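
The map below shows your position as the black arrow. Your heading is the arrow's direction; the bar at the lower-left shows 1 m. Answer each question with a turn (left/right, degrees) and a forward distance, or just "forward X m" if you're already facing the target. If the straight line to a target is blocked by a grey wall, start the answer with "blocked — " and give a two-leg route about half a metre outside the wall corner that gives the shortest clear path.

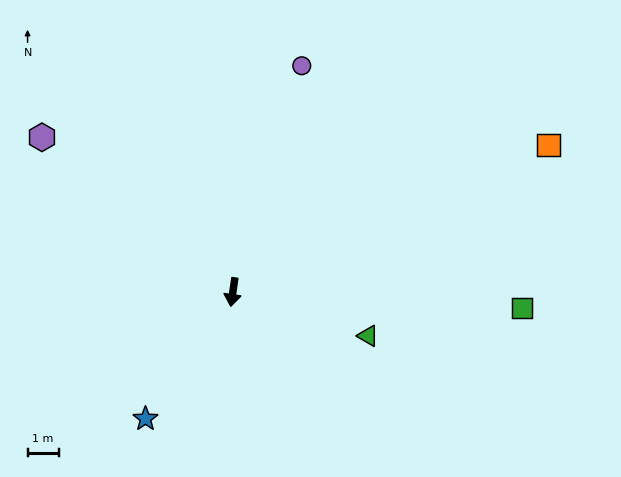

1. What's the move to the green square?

turn left 95°, forward 9.3 m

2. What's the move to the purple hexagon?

turn right 121°, forward 7.9 m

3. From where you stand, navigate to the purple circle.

turn left 171°, forward 7.6 m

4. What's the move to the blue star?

turn right 26°, forward 4.9 m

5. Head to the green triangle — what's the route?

turn left 80°, forward 4.6 m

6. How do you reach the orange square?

turn left 123°, forward 11.2 m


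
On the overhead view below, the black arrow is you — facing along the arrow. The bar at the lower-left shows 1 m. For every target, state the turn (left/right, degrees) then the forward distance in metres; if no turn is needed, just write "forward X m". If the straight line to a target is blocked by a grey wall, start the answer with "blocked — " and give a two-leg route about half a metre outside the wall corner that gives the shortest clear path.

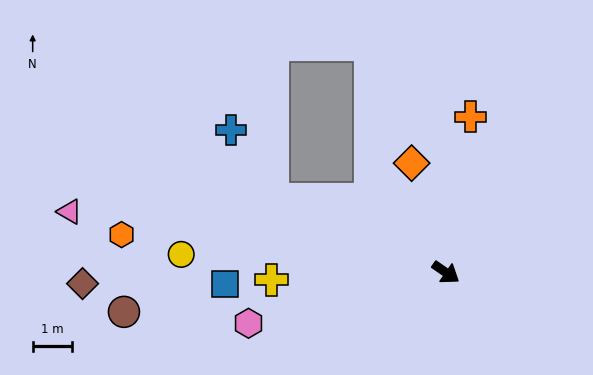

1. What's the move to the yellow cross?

turn right 143°, forward 4.5 m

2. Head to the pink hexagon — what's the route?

turn right 131°, forward 5.2 m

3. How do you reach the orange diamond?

turn left 142°, forward 2.9 m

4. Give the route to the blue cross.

blocked — turn right 168°, forward 4.8 m, then turn right 36°, forward 2.1 m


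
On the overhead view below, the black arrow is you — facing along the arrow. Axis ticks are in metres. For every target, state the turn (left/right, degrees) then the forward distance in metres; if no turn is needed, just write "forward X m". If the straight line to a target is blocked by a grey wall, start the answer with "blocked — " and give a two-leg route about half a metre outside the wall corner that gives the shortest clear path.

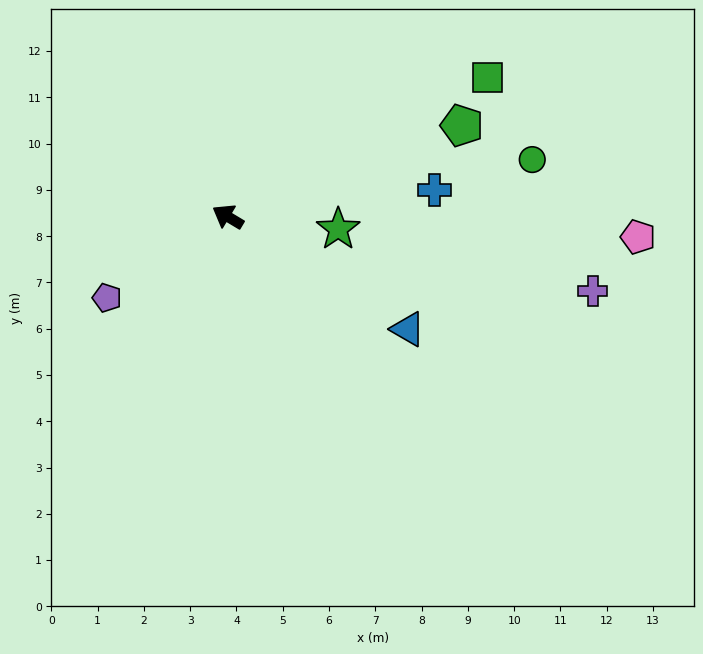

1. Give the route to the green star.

turn right 155°, forward 2.4 m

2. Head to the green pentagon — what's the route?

turn right 128°, forward 5.4 m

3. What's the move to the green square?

turn right 121°, forward 6.4 m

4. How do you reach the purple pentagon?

turn left 65°, forward 3.1 m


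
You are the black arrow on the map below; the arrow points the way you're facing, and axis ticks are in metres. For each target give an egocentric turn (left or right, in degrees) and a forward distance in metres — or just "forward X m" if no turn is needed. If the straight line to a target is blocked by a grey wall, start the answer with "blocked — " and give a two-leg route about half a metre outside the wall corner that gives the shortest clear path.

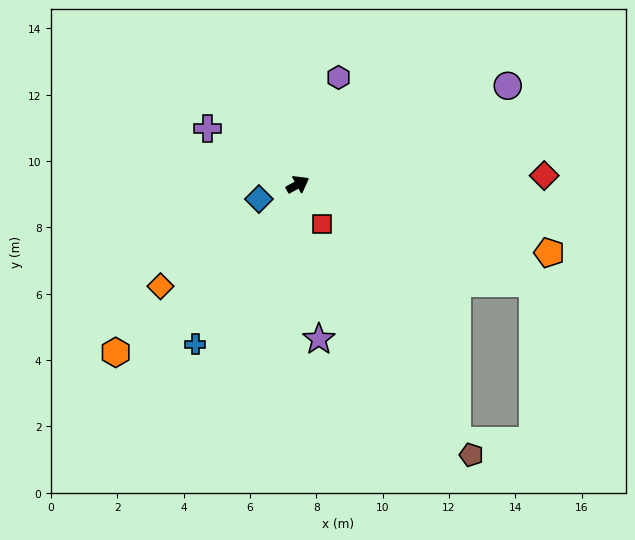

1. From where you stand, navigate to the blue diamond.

turn left 172°, forward 1.3 m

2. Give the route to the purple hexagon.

turn left 40°, forward 3.5 m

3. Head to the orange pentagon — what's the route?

turn right 44°, forward 7.9 m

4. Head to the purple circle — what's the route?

turn right 4°, forward 7.0 m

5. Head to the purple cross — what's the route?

turn left 119°, forward 3.2 m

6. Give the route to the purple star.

turn right 111°, forward 4.7 m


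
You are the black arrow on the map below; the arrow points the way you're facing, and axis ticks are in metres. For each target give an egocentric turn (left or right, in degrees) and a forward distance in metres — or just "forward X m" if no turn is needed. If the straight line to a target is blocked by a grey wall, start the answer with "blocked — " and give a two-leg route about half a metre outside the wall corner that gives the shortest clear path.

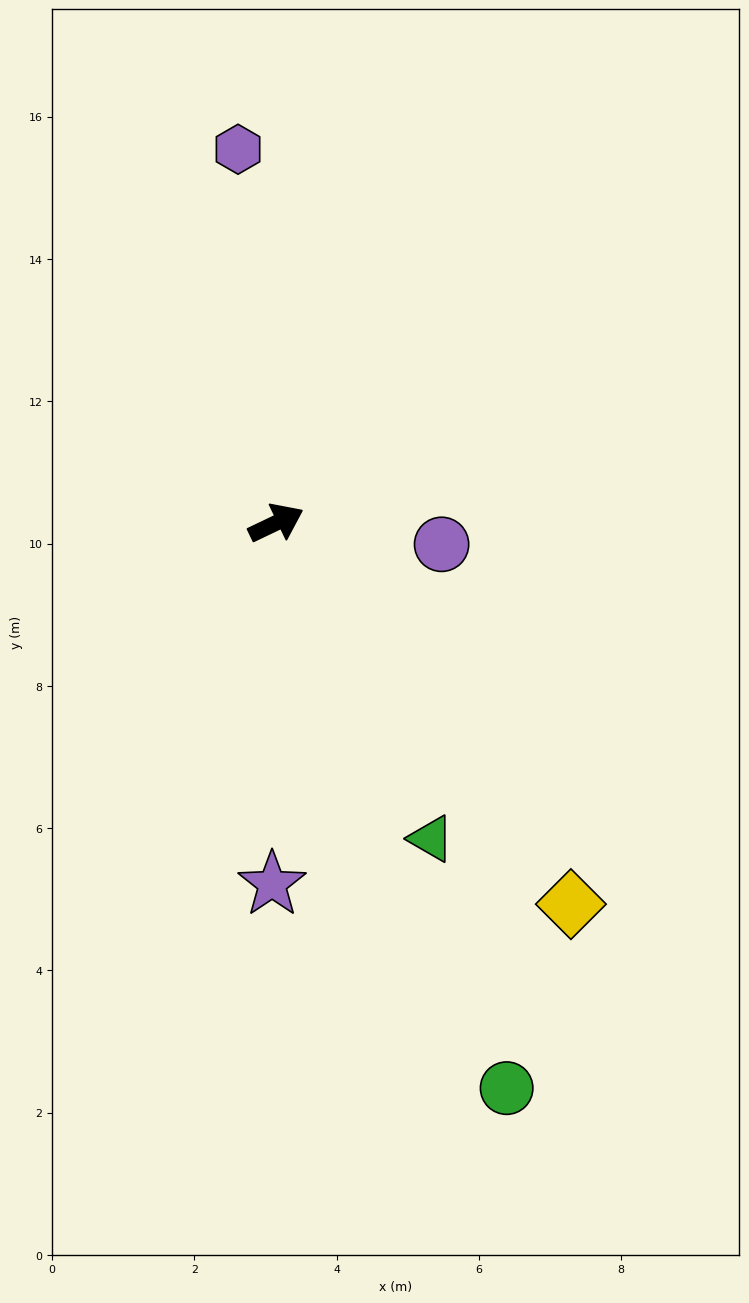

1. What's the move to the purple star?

turn right 116°, forward 5.1 m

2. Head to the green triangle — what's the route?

turn right 89°, forward 4.9 m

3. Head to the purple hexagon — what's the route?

turn left 70°, forward 5.3 m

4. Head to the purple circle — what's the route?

turn right 33°, forward 2.3 m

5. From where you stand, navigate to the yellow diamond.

turn right 78°, forward 6.8 m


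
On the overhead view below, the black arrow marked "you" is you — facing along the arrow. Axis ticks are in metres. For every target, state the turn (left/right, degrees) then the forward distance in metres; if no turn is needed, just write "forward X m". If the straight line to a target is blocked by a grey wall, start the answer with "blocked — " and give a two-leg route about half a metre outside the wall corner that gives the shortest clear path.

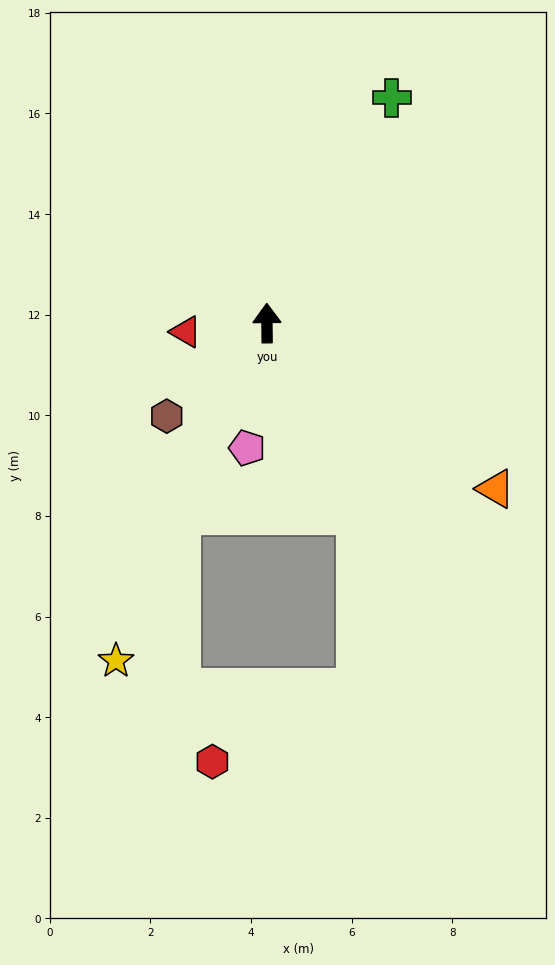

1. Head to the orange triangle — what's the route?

turn right 126°, forward 5.6 m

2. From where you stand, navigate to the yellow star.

turn left 155°, forward 7.4 m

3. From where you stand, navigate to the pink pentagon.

turn left 170°, forward 2.5 m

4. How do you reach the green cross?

turn right 29°, forward 5.1 m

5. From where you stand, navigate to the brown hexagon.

turn left 132°, forward 2.7 m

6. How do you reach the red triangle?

turn left 96°, forward 1.6 m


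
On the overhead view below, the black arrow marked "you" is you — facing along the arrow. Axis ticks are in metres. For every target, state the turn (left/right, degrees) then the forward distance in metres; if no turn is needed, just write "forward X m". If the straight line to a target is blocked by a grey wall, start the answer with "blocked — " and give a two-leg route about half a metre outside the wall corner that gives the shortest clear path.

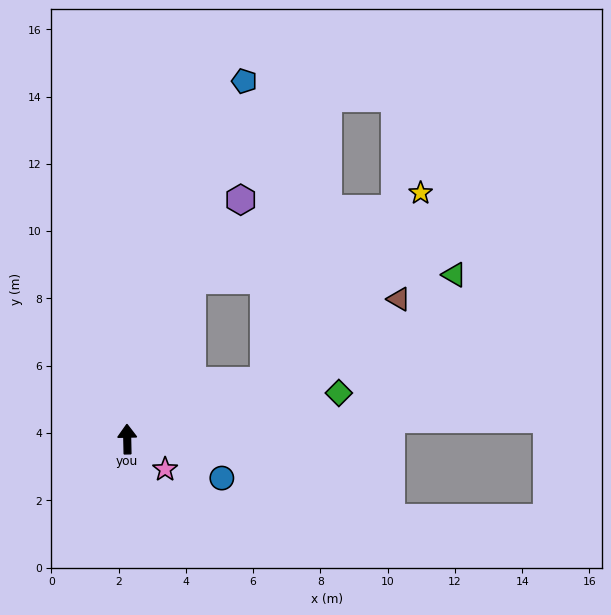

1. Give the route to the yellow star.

blocked — turn right 68°, forward 4.4 m, then turn left 27°, forward 7.3 m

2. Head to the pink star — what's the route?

turn right 130°, forward 1.4 m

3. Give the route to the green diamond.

turn right 79°, forward 6.4 m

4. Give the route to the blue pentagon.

turn right 19°, forward 11.2 m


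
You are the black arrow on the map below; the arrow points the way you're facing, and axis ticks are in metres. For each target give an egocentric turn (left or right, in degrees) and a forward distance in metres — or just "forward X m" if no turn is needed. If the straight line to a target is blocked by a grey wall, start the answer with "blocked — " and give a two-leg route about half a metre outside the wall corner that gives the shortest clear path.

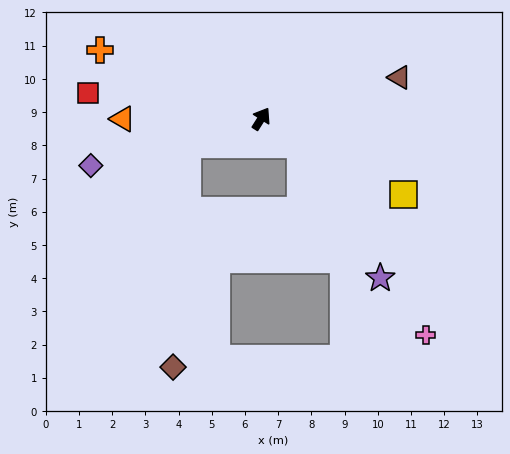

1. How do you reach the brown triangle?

turn right 41°, forward 4.3 m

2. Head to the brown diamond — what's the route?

blocked — turn left 141°, forward 2.4 m, then turn left 68°, forward 6.7 m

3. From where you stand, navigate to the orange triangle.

turn left 122°, forward 4.2 m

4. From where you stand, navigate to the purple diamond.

turn left 138°, forward 5.3 m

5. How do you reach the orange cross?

turn left 99°, forward 5.3 m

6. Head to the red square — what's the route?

turn left 114°, forward 5.3 m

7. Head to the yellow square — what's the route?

turn right 86°, forward 4.9 m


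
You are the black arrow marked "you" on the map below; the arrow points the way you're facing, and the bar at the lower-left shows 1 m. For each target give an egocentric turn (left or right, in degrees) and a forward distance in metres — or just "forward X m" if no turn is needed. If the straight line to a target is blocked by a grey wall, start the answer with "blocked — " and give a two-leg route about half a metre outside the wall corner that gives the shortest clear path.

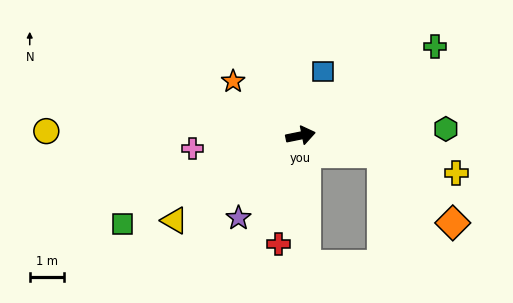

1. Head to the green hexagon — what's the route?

turn right 9°, forward 4.3 m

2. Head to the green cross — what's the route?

turn left 22°, forward 4.7 m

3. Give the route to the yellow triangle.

turn right 158°, forward 4.4 m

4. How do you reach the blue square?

turn left 59°, forward 2.0 m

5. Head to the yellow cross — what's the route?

turn right 25°, forward 4.7 m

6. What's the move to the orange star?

turn left 130°, forward 2.5 m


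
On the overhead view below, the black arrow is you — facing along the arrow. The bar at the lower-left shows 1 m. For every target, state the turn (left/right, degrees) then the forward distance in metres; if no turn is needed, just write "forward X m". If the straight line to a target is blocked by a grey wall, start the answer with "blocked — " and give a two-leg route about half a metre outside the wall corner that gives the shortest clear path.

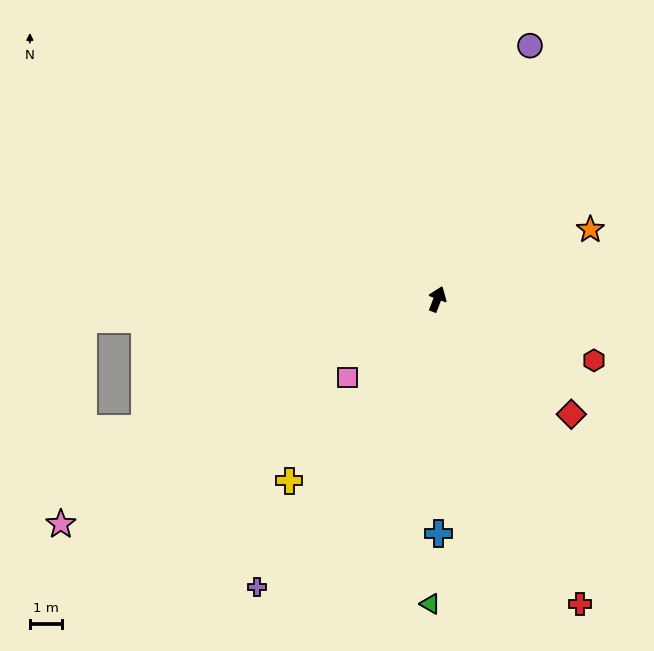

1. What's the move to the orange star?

turn right 45°, forward 5.3 m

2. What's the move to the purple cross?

turn left 169°, forward 10.6 m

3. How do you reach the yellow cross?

turn left 162°, forward 7.4 m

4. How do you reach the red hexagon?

turn right 90°, forward 5.3 m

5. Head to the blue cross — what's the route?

turn right 159°, forward 7.3 m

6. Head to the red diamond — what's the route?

turn right 110°, forward 5.5 m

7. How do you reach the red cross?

turn right 134°, forward 10.5 m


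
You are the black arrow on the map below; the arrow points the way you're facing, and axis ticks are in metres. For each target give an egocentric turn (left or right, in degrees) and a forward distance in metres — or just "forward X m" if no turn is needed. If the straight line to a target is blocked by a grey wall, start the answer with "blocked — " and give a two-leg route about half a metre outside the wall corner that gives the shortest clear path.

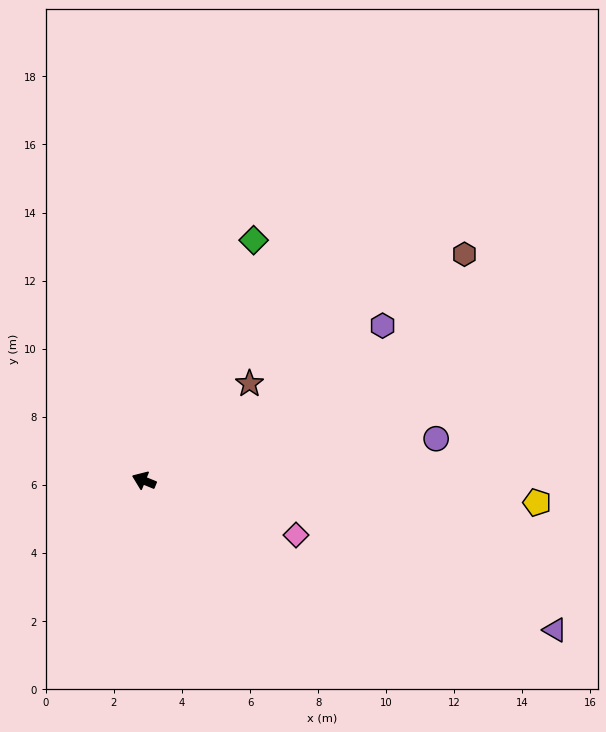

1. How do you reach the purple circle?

turn right 150°, forward 8.7 m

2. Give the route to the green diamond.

turn right 92°, forward 7.8 m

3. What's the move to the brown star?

turn right 115°, forward 4.2 m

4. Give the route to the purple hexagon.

turn right 125°, forward 8.4 m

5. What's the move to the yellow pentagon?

turn right 161°, forward 11.6 m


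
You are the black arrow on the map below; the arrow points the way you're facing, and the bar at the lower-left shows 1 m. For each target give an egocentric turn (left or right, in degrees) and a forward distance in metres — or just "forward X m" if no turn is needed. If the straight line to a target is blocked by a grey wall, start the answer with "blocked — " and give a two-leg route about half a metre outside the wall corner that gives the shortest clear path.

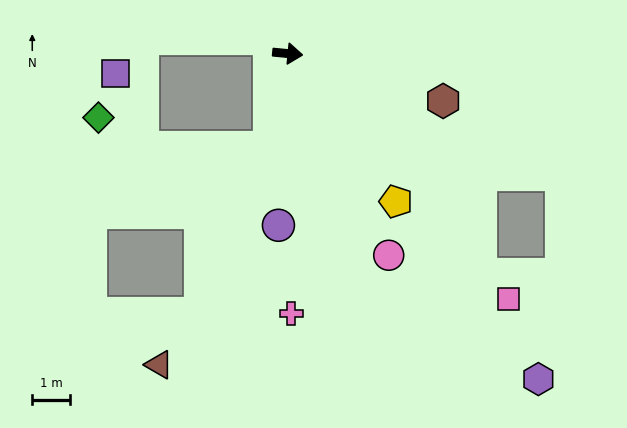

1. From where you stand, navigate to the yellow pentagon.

turn right 48°, forward 4.8 m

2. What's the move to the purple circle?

turn right 88°, forward 4.5 m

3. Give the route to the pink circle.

turn right 58°, forward 5.9 m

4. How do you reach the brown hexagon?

turn right 11°, forward 4.3 m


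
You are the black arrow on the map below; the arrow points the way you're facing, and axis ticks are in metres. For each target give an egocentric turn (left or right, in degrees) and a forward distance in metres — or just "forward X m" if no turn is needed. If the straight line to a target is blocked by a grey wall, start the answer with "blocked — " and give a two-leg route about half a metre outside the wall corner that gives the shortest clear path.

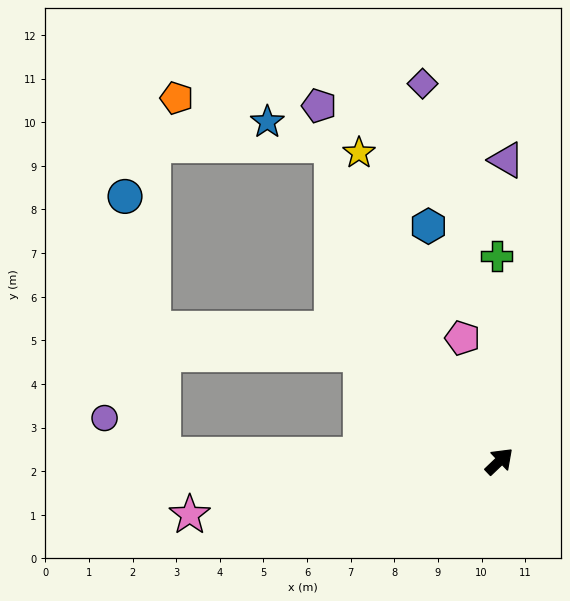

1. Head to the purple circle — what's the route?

blocked — turn left 135°, forward 7.7 m, then turn right 32°, forward 1.6 m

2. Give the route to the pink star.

turn left 146°, forward 7.2 m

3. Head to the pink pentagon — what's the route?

turn left 63°, forward 2.9 m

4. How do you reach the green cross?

turn left 47°, forward 4.7 m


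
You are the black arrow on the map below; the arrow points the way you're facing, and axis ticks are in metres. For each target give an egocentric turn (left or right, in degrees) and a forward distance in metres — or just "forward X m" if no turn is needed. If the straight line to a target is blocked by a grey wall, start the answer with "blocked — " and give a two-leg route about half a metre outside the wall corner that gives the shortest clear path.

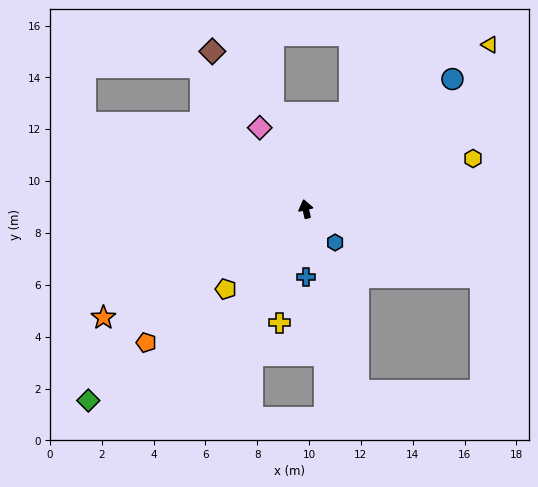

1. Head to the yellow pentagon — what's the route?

turn left 122°, forward 4.4 m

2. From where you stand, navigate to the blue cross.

turn left 167°, forward 2.6 m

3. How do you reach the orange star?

turn left 105°, forward 8.9 m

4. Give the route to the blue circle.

turn right 61°, forward 7.6 m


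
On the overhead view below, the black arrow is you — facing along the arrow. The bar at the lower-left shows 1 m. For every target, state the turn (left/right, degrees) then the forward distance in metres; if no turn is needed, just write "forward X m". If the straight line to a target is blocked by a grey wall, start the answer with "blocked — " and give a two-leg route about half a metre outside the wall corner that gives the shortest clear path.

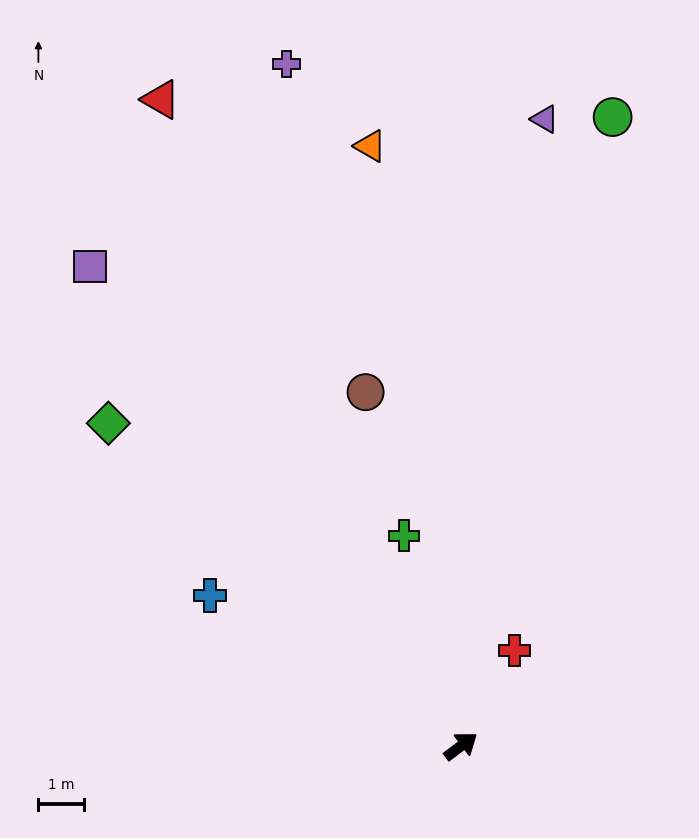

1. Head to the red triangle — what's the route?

turn left 78°, forward 15.6 m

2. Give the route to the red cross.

turn left 24°, forward 2.4 m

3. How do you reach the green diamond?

turn left 101°, forward 10.5 m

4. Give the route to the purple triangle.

turn left 46°, forward 13.8 m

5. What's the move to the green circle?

turn left 40°, forward 14.1 m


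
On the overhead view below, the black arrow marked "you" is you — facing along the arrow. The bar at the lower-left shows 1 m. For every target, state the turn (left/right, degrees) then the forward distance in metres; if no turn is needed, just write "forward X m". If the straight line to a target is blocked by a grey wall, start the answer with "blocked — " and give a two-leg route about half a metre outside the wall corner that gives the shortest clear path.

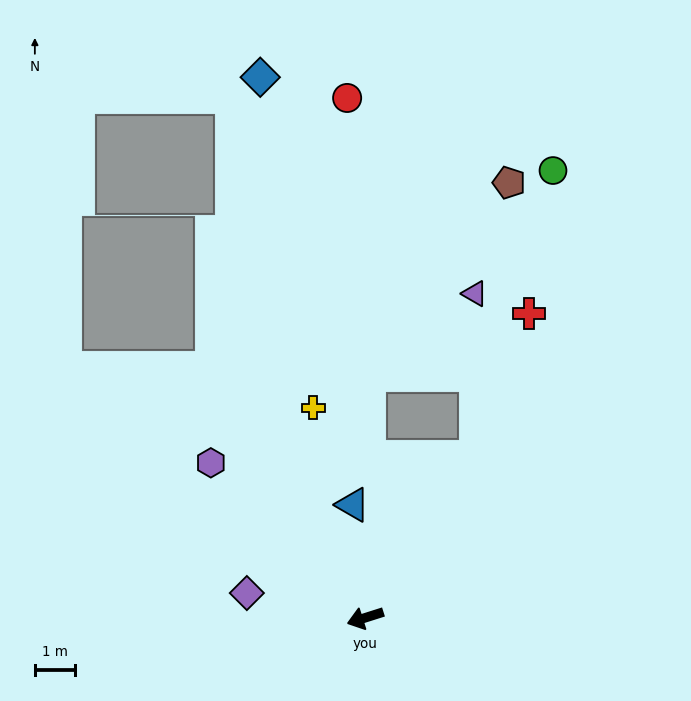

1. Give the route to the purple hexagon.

turn right 63°, forward 5.5 m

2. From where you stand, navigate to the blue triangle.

turn right 101°, forward 2.8 m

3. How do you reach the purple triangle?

blocked — turn right 142°, forward 4.9 m, then turn left 35°, forward 4.1 m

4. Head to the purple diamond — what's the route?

turn right 29°, forward 3.0 m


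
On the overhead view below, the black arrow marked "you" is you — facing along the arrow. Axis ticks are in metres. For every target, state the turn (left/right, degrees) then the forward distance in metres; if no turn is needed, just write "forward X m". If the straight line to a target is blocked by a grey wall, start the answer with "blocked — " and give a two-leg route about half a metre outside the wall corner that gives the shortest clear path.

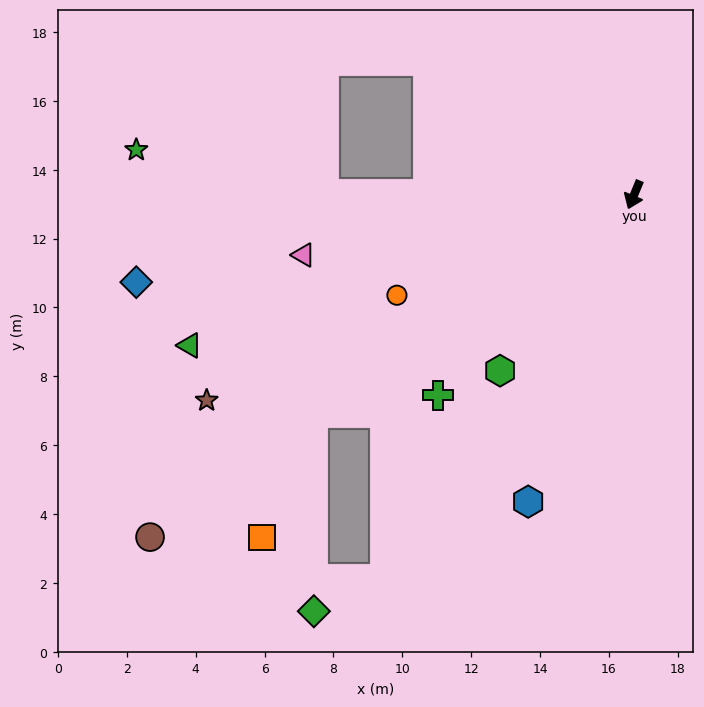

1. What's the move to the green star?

blocked — turn right 68°, forward 9.0 m, then turn right 13°, forward 5.6 m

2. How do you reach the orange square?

blocked — turn right 33°, forward 11.3 m, then turn left 33°, forward 3.9 m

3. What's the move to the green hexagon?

turn right 15°, forward 6.4 m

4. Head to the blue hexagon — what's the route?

turn left 3°, forward 9.4 m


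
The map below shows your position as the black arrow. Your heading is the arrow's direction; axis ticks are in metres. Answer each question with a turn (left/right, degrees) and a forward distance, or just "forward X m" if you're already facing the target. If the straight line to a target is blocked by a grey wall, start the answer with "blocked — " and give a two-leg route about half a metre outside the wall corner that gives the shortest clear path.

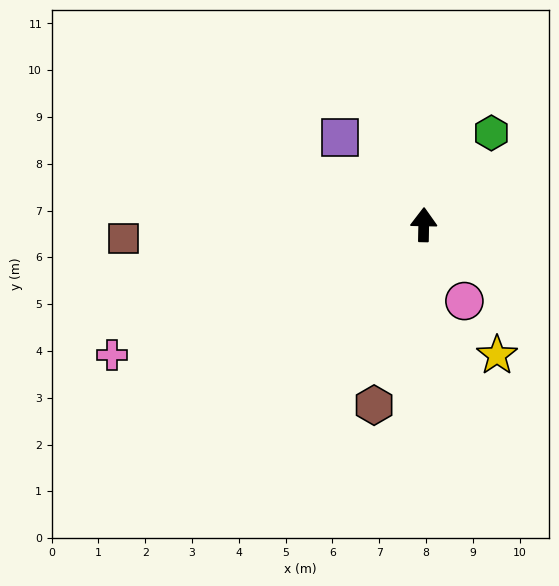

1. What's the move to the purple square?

turn left 45°, forward 2.6 m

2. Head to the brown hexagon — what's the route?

turn left 166°, forward 4.0 m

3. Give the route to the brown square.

turn left 94°, forward 6.4 m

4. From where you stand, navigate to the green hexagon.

turn right 35°, forward 2.4 m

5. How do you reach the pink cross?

turn left 114°, forward 7.2 m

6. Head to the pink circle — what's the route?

turn right 151°, forward 1.8 m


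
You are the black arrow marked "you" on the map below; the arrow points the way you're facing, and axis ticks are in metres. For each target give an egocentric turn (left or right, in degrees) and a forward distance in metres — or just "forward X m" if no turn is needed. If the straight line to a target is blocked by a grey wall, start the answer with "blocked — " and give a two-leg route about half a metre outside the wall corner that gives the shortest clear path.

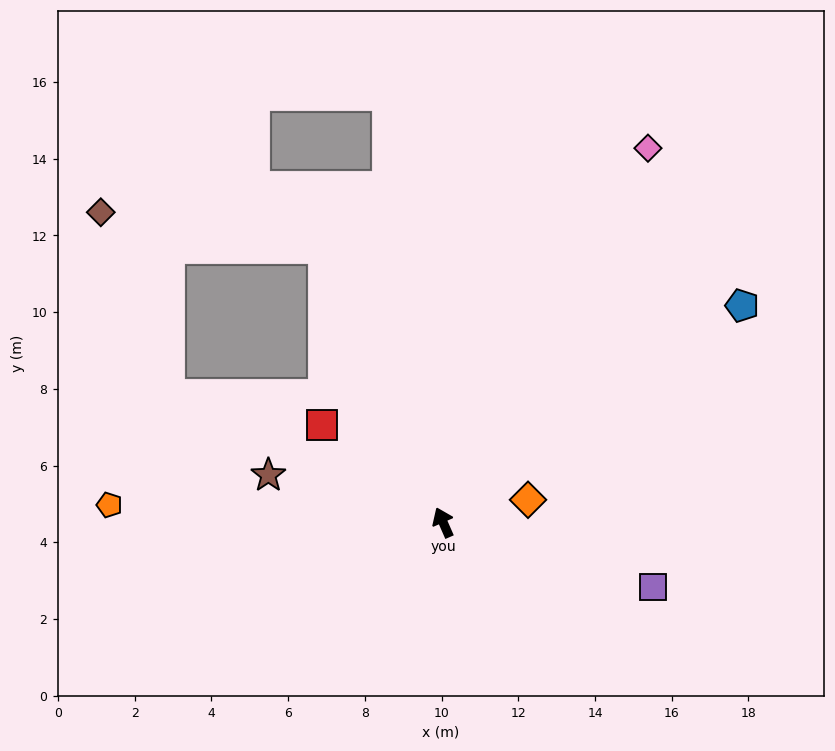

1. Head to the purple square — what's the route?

turn right 131°, forward 5.7 m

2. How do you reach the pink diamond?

turn right 52°, forward 11.1 m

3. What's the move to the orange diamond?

turn right 99°, forward 2.3 m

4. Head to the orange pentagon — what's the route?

turn left 63°, forward 8.7 m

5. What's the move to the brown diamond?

blocked — turn left 42°, forward 7.9 m, then turn right 45°, forward 5.1 m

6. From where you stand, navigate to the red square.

turn left 28°, forward 4.0 m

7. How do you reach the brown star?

turn left 51°, forward 4.7 m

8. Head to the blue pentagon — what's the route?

turn right 78°, forward 9.6 m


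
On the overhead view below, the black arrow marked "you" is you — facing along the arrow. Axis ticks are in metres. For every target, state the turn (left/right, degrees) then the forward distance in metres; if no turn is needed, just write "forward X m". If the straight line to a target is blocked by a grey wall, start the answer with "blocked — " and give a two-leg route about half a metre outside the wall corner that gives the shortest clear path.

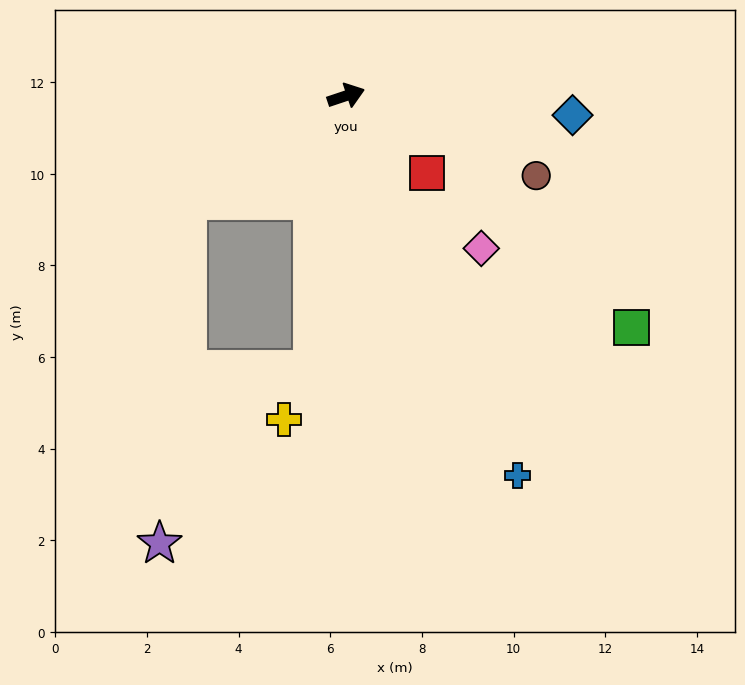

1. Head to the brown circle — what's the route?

turn right 41°, forward 4.5 m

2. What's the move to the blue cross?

turn right 84°, forward 9.1 m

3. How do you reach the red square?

turn right 62°, forward 2.4 m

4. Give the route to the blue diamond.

turn right 23°, forward 5.0 m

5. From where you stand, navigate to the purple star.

blocked — turn right 165°, forward 4.1 m, then turn left 52°, forward 7.5 m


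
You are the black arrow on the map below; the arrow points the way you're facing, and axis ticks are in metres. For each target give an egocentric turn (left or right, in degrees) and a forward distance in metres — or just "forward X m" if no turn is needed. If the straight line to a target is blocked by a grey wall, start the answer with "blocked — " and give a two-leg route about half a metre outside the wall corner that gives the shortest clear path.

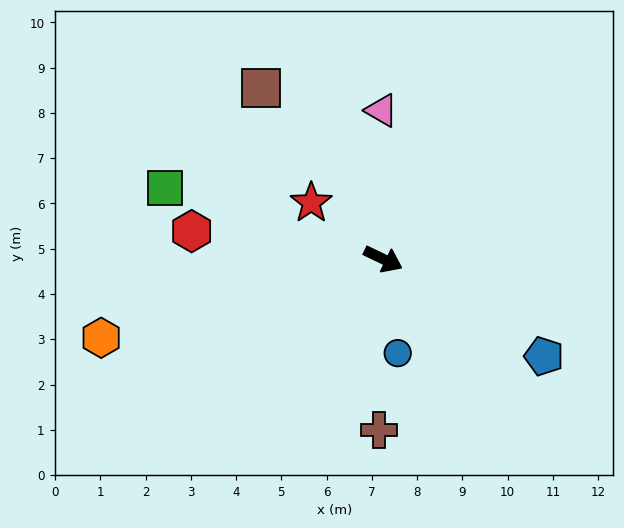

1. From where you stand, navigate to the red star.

turn left 168°, forward 2.0 m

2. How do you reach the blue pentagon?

turn right 6°, forward 4.1 m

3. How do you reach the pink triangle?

turn left 116°, forward 3.3 m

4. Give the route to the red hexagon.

turn right 163°, forward 4.3 m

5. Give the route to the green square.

turn right 172°, forward 5.1 m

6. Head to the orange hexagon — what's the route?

turn right 139°, forward 6.5 m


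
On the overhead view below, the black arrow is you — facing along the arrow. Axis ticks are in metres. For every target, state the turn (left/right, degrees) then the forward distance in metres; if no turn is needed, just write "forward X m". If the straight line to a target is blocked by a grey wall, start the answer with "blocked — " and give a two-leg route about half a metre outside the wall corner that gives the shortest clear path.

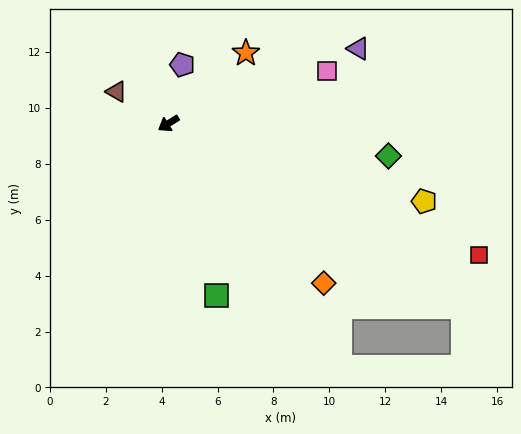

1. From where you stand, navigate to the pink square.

turn left 166°, forward 6.0 m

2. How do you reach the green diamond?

turn left 140°, forward 8.0 m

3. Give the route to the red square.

turn left 125°, forward 12.1 m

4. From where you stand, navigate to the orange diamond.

turn left 102°, forward 8.0 m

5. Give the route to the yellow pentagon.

turn left 131°, forward 9.6 m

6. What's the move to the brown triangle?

turn right 64°, forward 2.2 m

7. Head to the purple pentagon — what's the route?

turn right 135°, forward 2.2 m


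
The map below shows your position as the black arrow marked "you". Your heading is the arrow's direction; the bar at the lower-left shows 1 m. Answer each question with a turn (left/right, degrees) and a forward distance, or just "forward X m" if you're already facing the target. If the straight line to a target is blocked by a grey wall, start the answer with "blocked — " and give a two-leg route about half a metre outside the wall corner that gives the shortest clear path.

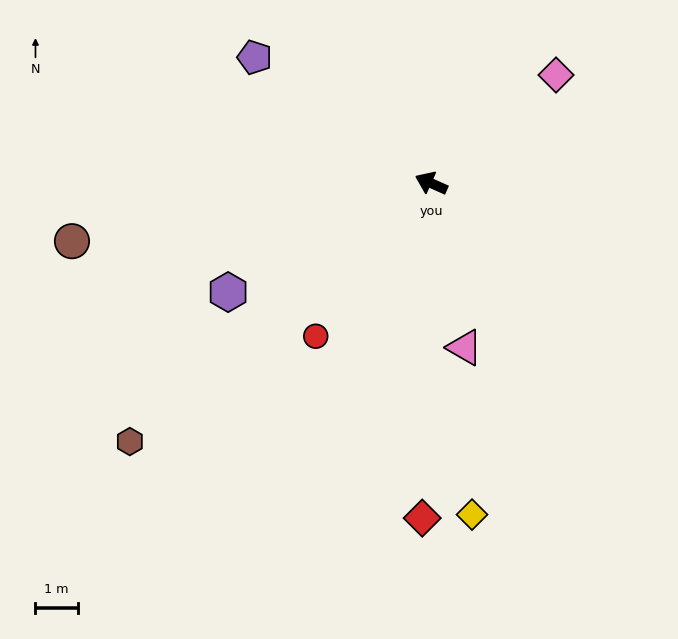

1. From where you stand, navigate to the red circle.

turn left 77°, forward 4.6 m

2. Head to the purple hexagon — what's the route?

turn left 52°, forward 5.5 m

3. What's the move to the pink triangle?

turn left 125°, forward 4.0 m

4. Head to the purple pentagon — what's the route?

turn right 11°, forward 5.1 m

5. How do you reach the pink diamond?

turn right 115°, forward 3.9 m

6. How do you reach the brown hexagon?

turn left 65°, forward 9.4 m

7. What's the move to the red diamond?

turn left 112°, forward 8.0 m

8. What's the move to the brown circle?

turn left 33°, forward 8.6 m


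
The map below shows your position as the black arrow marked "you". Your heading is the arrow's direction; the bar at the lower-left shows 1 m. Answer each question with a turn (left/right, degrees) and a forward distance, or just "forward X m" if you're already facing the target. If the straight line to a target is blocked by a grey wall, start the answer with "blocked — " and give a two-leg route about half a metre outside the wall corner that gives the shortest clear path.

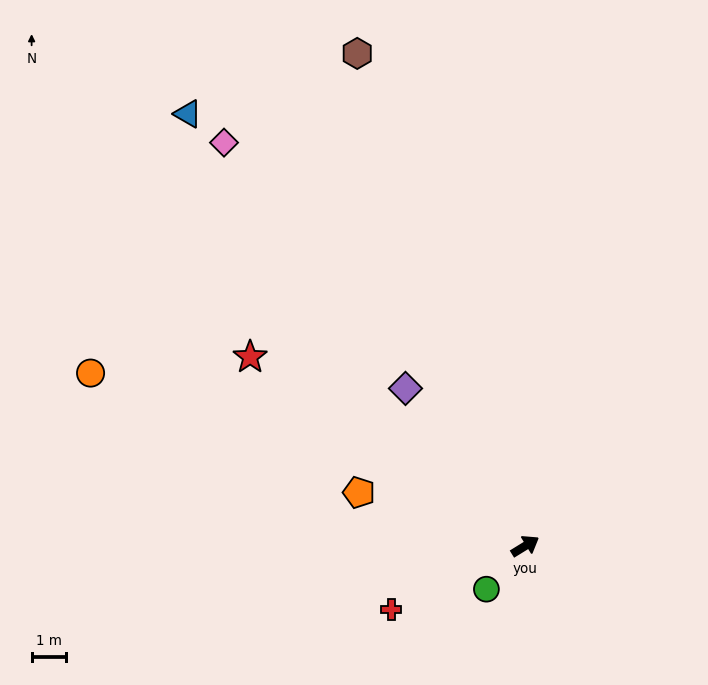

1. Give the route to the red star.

turn left 114°, forward 9.6 m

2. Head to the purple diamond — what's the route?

turn left 96°, forward 5.7 m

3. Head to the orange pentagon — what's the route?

turn left 131°, forward 5.0 m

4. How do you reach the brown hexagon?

turn left 77°, forward 15.0 m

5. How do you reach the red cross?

turn left 174°, forward 4.3 m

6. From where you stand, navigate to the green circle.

turn right 164°, forward 1.7 m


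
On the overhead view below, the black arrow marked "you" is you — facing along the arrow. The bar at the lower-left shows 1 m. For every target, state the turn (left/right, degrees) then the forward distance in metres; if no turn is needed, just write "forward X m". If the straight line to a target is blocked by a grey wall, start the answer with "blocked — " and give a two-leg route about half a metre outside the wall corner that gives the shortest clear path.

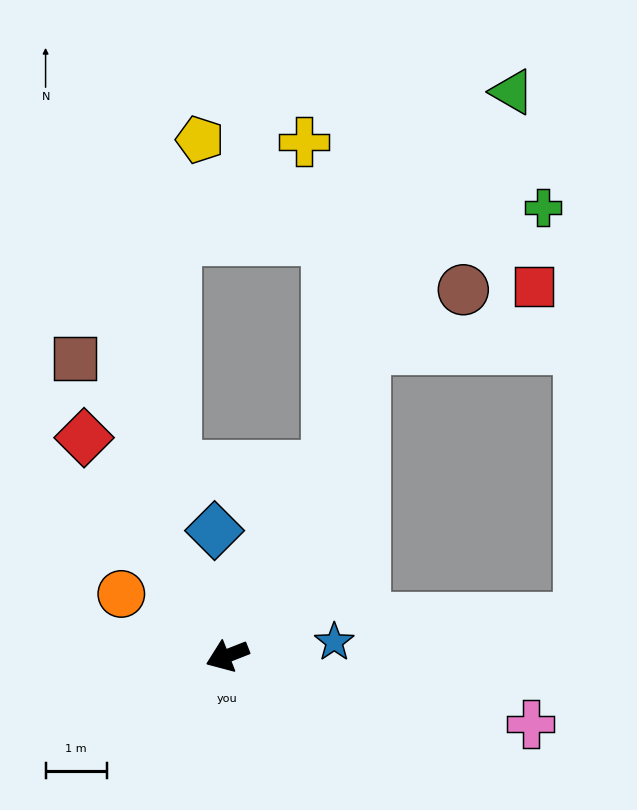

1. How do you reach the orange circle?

turn right 52°, forward 2.0 m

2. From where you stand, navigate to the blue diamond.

turn right 106°, forward 2.1 m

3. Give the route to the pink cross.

turn left 146°, forward 5.1 m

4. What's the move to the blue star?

turn left 166°, forward 1.8 m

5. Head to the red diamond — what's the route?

turn right 78°, forward 4.3 m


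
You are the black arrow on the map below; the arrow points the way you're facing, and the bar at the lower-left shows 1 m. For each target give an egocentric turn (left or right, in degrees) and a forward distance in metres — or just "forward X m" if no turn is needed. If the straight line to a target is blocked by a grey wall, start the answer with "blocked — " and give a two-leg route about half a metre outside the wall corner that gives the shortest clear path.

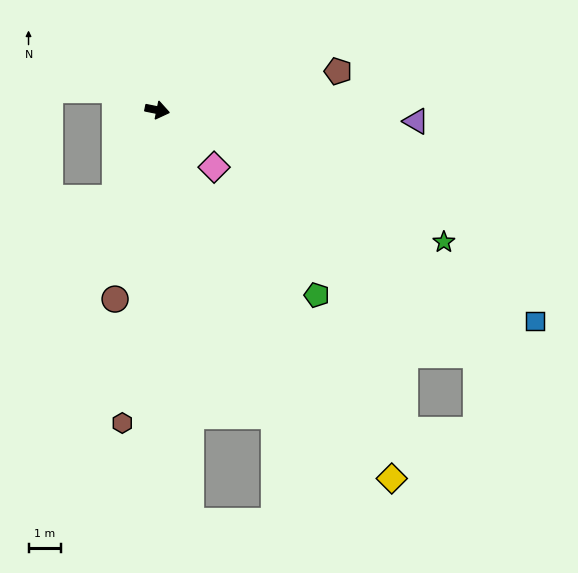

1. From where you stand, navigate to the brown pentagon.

turn left 24°, forward 5.6 m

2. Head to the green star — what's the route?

turn right 13°, forward 9.6 m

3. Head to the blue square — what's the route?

turn right 18°, forward 13.2 m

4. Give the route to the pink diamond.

turn right 34°, forward 2.5 m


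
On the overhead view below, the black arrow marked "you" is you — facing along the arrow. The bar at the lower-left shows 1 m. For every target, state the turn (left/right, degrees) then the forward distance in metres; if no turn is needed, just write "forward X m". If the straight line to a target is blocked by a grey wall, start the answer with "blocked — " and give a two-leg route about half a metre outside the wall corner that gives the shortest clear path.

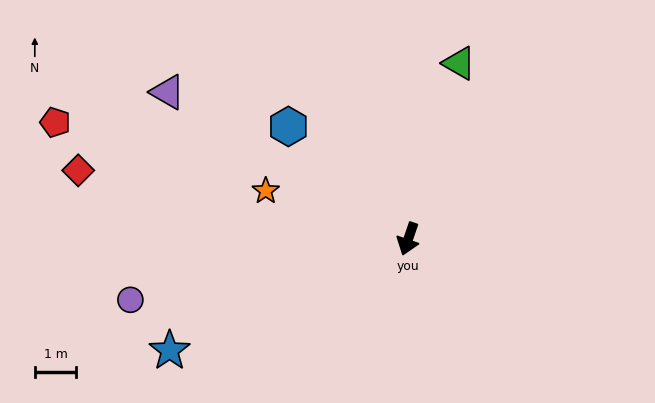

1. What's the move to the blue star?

turn right 46°, forward 6.4 m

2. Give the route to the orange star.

turn right 90°, forward 3.6 m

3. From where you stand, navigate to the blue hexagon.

turn right 114°, forward 4.0 m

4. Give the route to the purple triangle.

turn right 103°, forward 6.8 m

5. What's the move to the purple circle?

turn right 59°, forward 6.9 m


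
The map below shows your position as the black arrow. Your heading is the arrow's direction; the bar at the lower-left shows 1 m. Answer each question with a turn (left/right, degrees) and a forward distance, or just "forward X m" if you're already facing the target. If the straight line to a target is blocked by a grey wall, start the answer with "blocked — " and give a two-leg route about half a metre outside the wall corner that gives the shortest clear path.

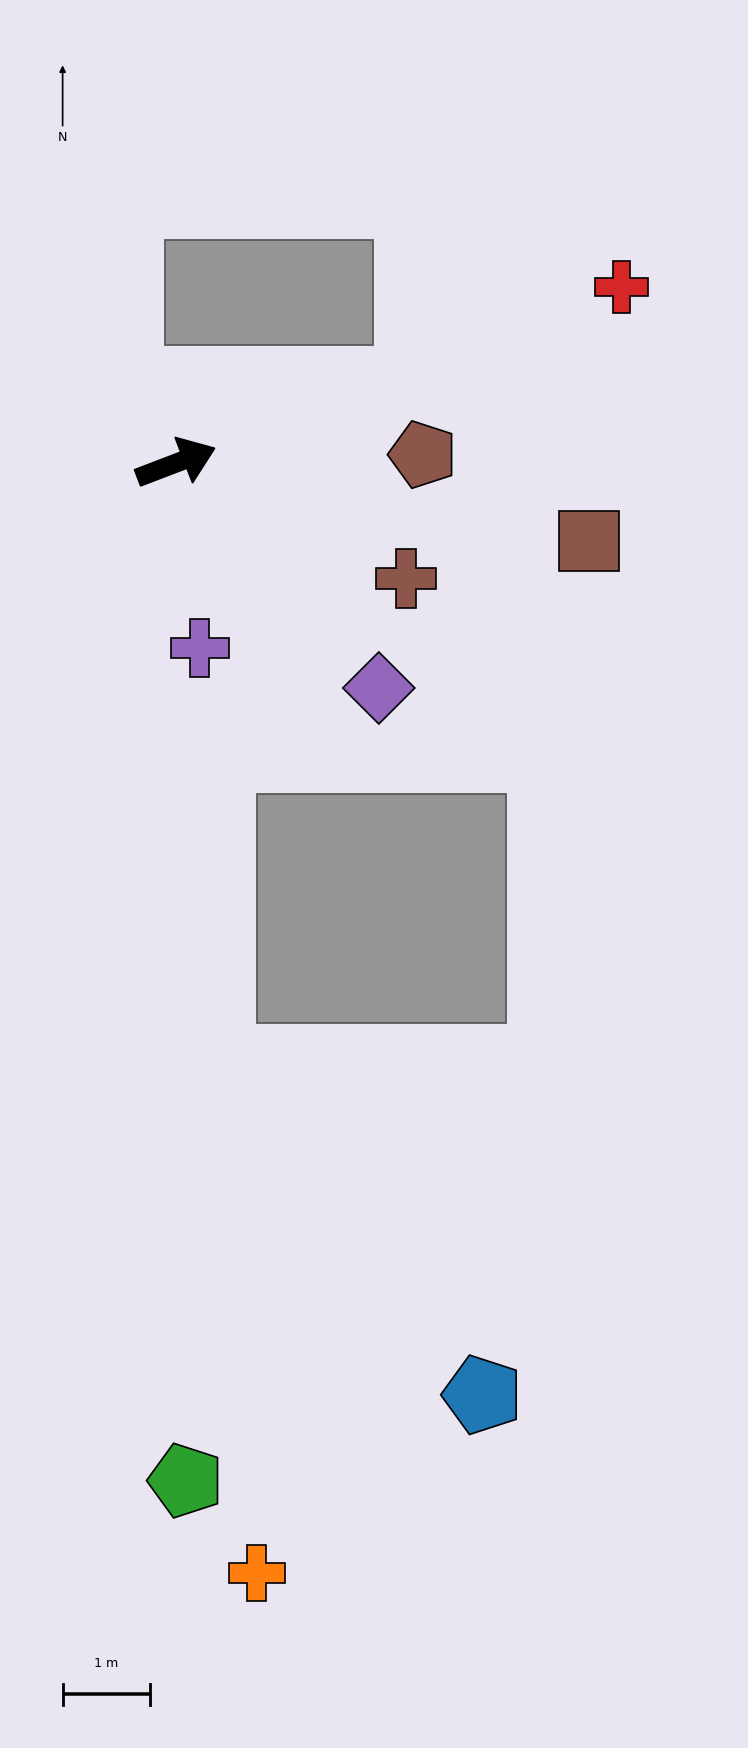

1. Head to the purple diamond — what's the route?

turn right 69°, forward 3.5 m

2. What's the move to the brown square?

turn right 32°, forward 4.8 m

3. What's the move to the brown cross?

turn right 48°, forward 2.9 m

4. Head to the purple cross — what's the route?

turn right 104°, forward 2.1 m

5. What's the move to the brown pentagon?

turn right 19°, forward 2.8 m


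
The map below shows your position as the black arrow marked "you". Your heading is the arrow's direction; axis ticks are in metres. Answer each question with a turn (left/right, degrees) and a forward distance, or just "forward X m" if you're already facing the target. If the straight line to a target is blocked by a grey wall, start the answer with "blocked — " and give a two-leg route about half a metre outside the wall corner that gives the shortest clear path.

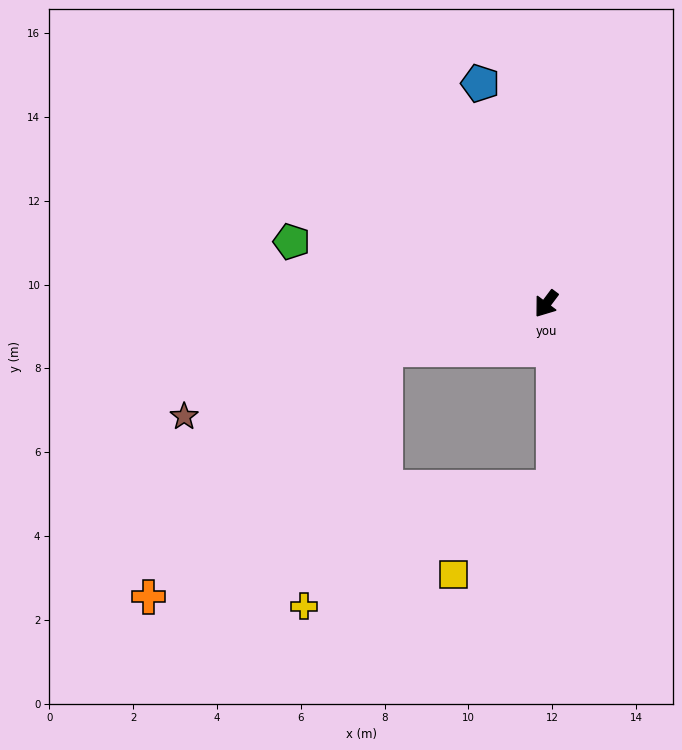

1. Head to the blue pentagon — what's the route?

turn right 126°, forward 5.5 m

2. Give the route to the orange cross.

blocked — turn right 37°, forward 4.0 m, then turn left 30°, forward 8.2 m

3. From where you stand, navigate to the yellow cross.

blocked — turn right 37°, forward 4.0 m, then turn left 56°, forward 6.4 m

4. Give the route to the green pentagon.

turn right 67°, forward 6.3 m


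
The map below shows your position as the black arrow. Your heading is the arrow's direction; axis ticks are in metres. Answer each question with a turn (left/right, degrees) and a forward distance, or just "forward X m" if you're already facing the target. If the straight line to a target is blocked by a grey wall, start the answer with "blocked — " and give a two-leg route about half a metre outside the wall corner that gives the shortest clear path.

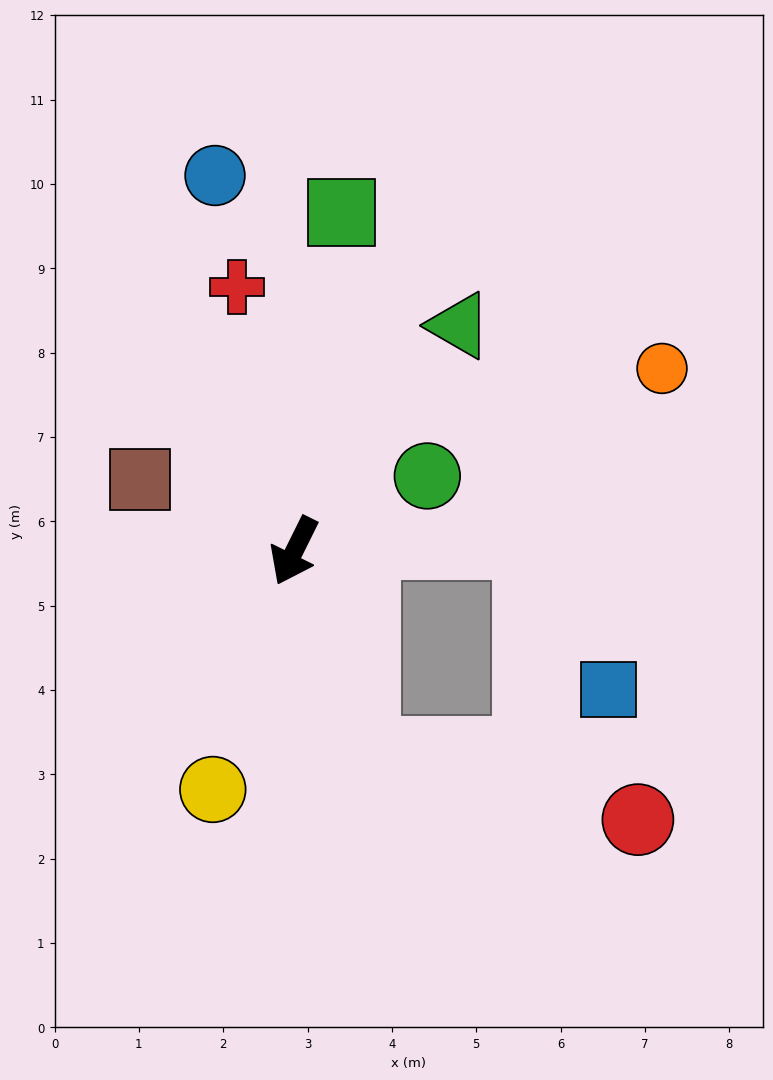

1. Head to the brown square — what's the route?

turn right 88°, forward 2.0 m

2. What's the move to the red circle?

blocked — turn left 45°, forward 2.5 m, then turn left 58°, forward 3.3 m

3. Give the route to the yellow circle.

turn left 7°, forward 3.0 m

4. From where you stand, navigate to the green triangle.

turn left 170°, forward 3.3 m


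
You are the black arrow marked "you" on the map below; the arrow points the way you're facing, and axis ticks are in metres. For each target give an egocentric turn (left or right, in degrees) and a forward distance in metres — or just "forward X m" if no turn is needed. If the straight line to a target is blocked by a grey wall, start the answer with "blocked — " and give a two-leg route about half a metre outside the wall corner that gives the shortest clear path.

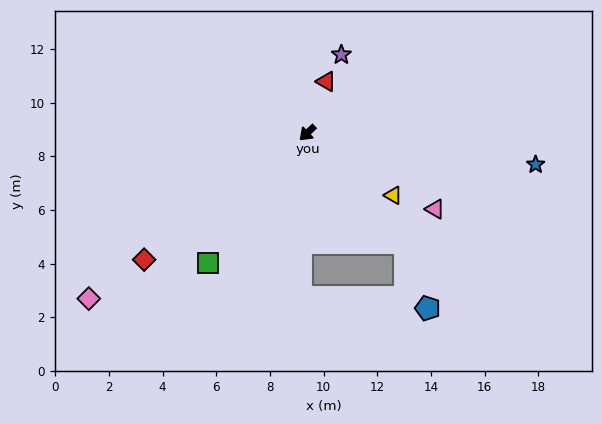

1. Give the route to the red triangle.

turn right 154°, forward 2.0 m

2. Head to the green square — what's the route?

turn left 9°, forward 6.1 m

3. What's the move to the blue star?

turn left 129°, forward 8.6 m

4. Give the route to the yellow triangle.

turn left 100°, forward 4.0 m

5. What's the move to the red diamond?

turn right 6°, forward 7.7 m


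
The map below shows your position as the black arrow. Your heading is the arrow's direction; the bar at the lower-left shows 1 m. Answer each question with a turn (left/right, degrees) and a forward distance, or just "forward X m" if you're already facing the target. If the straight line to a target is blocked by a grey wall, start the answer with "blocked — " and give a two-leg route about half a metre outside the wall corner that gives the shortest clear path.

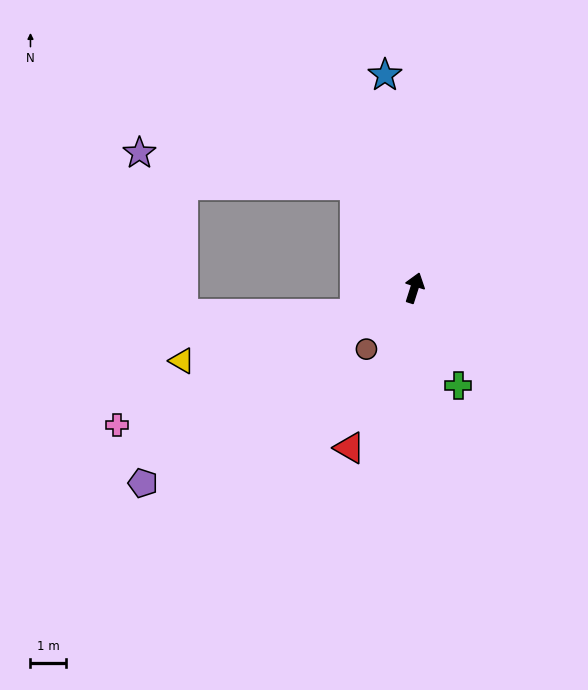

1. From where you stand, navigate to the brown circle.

turn left 160°, forward 2.2 m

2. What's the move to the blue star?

turn left 25°, forward 6.1 m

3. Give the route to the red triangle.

turn left 176°, forward 4.9 m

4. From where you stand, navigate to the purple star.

blocked — turn left 48°, forward 3.4 m, then turn left 51°, forward 6.2 m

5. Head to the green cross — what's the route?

turn right 138°, forward 3.0 m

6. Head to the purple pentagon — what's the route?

turn left 143°, forward 9.5 m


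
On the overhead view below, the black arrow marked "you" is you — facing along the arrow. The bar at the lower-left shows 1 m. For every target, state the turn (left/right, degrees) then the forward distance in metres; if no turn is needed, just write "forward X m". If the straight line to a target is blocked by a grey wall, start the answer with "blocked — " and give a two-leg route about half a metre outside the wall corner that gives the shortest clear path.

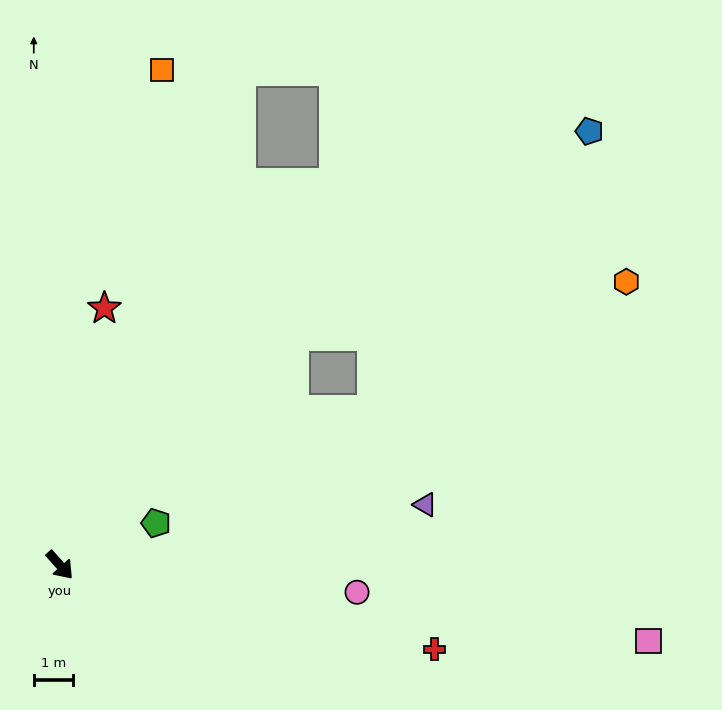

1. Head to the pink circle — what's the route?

turn left 43°, forward 7.7 m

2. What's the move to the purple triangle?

turn left 58°, forward 9.5 m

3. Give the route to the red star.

turn left 128°, forward 6.7 m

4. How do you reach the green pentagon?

turn left 72°, forward 2.7 m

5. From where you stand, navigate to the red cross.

turn left 36°, forward 9.9 m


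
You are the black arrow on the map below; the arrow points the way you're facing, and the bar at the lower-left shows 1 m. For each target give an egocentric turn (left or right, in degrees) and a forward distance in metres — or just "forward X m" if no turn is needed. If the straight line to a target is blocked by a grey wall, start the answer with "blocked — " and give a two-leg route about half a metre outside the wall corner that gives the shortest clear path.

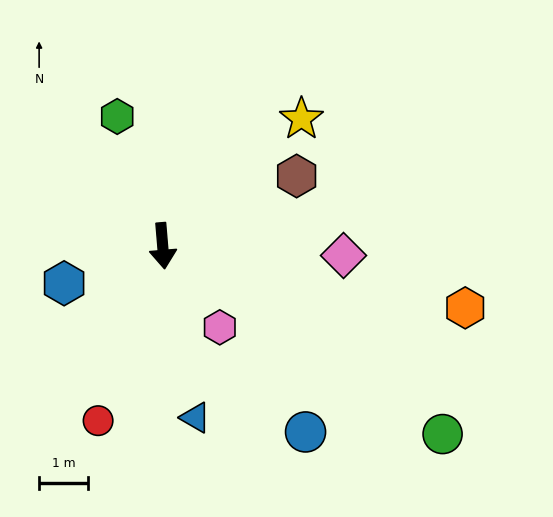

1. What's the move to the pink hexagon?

turn left 30°, forward 2.0 m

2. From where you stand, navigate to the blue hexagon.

turn right 74°, forward 2.2 m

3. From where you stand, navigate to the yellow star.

turn left 128°, forward 3.8 m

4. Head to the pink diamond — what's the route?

turn left 82°, forward 3.7 m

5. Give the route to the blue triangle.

turn left 6°, forward 3.6 m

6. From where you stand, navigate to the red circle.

turn right 25°, forward 3.8 m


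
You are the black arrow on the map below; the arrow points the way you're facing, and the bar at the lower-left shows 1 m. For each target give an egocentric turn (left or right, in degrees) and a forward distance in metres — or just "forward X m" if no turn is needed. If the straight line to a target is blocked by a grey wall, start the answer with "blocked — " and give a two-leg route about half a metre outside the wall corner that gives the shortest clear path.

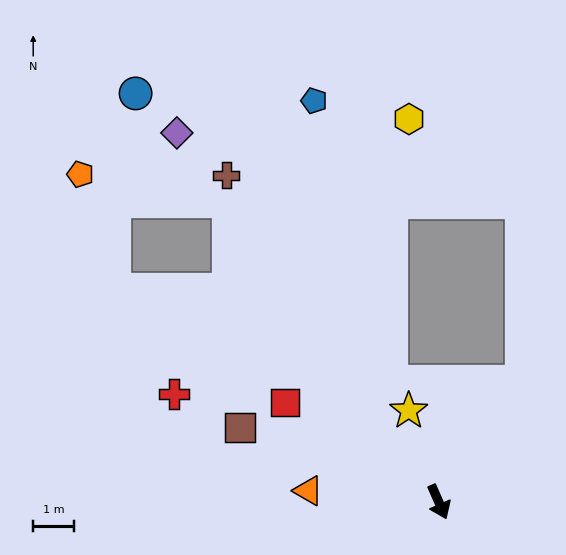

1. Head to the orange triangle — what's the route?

turn right 119°, forward 3.2 m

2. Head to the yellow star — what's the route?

turn left 175°, forward 2.4 m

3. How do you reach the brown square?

turn right 134°, forward 5.3 m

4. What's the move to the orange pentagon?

blocked — turn right 169°, forward 9.1 m, then turn left 45°, forward 3.7 m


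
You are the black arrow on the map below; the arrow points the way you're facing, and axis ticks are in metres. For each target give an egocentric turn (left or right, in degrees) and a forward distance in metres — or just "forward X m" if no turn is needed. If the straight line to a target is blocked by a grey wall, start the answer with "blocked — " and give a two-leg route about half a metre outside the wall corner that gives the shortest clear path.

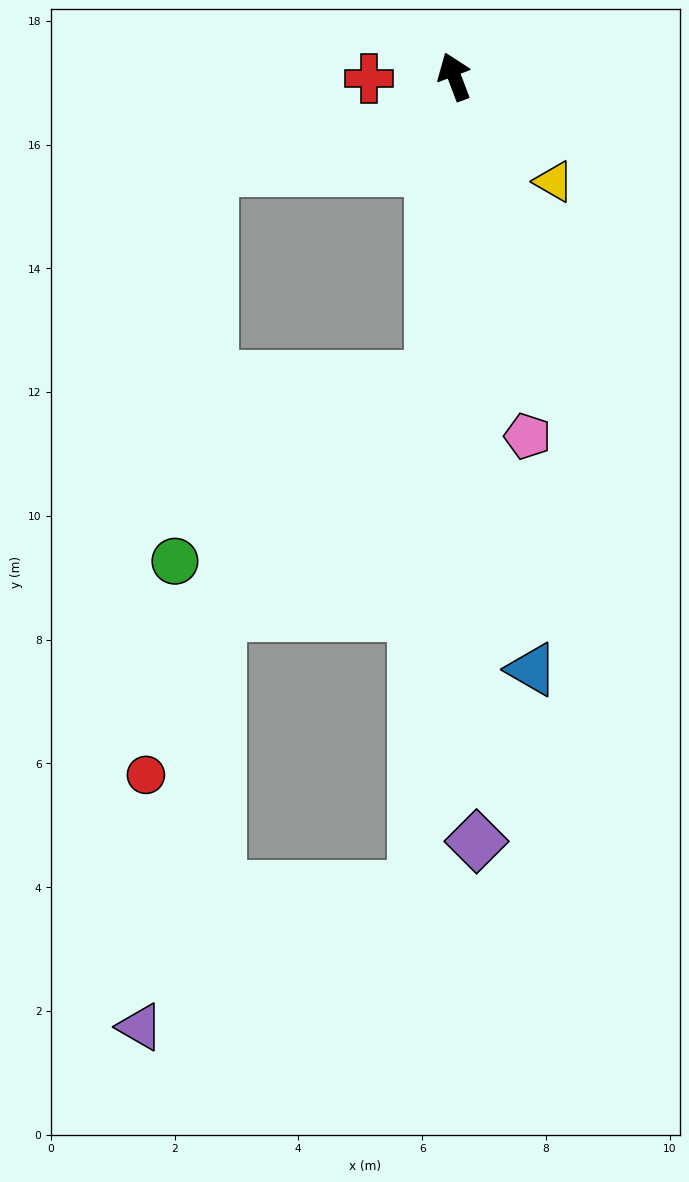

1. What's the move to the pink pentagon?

turn left 171°, forward 5.9 m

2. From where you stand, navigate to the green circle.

blocked — turn left 155°, forward 4.9 m, then turn right 50°, forward 5.1 m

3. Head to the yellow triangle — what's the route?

turn right 157°, forward 2.3 m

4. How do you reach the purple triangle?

blocked — turn left 156°, forward 13.1 m, then turn right 60°, forward 5.0 m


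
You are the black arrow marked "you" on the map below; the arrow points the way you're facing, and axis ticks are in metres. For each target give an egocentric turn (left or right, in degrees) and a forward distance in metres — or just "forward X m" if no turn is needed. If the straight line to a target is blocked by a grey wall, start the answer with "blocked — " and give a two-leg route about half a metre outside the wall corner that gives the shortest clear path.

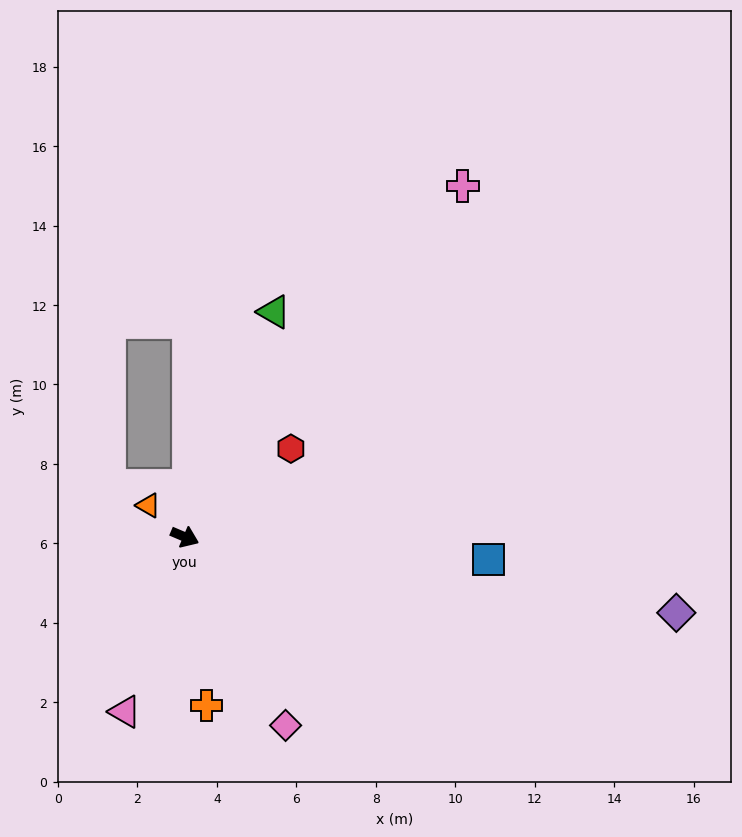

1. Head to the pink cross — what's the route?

turn left 75°, forward 11.3 m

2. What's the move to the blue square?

turn left 19°, forward 7.7 m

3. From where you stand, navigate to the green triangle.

turn left 91°, forward 6.1 m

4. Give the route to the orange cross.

turn right 60°, forward 4.3 m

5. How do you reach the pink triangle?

turn right 86°, forward 4.6 m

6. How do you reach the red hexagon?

turn left 63°, forward 3.5 m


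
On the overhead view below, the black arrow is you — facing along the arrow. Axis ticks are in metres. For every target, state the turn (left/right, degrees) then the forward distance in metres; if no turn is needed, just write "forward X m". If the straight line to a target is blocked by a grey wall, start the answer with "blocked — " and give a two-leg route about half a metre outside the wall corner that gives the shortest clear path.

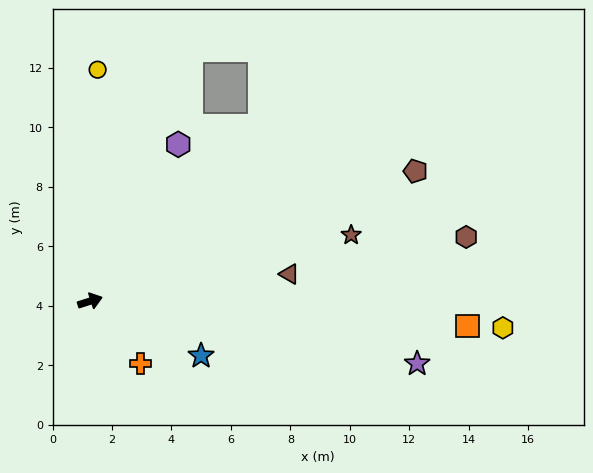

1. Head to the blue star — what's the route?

turn right 44°, forward 4.2 m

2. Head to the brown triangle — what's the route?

turn right 10°, forward 6.8 m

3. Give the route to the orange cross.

turn right 69°, forward 2.7 m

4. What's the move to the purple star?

turn right 29°, forward 11.2 m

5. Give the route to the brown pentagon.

turn left 4°, forward 11.8 m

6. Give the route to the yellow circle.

turn left 70°, forward 7.8 m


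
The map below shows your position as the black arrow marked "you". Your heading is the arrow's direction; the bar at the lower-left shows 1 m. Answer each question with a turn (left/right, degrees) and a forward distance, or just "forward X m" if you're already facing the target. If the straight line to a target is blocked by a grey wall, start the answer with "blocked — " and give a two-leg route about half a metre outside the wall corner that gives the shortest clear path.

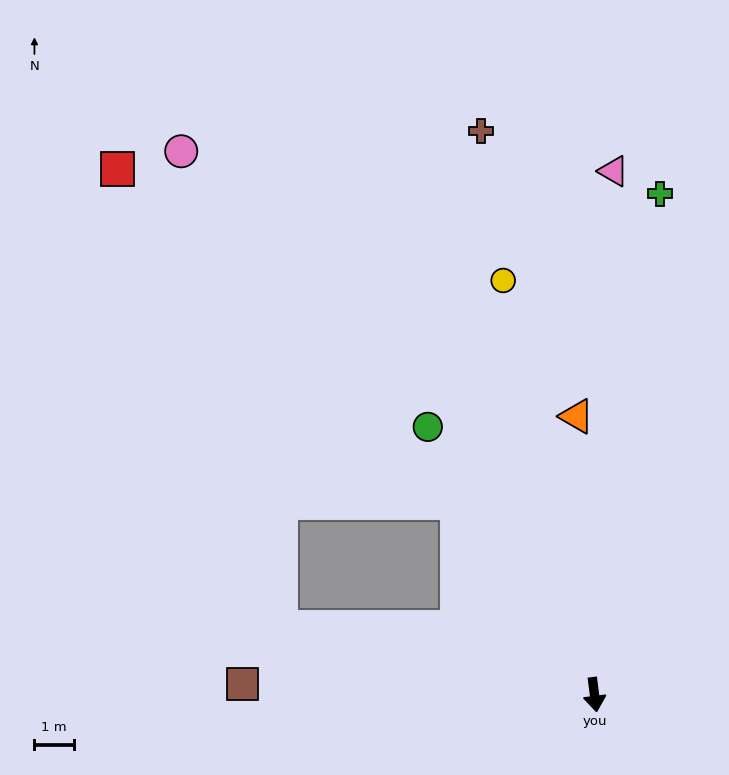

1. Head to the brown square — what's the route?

turn right 99°, forward 8.9 m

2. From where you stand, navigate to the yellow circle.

turn right 175°, forward 10.7 m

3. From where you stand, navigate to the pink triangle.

turn left 171°, forward 13.2 m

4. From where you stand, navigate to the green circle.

turn right 155°, forward 7.9 m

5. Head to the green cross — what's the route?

turn left 165°, forward 12.7 m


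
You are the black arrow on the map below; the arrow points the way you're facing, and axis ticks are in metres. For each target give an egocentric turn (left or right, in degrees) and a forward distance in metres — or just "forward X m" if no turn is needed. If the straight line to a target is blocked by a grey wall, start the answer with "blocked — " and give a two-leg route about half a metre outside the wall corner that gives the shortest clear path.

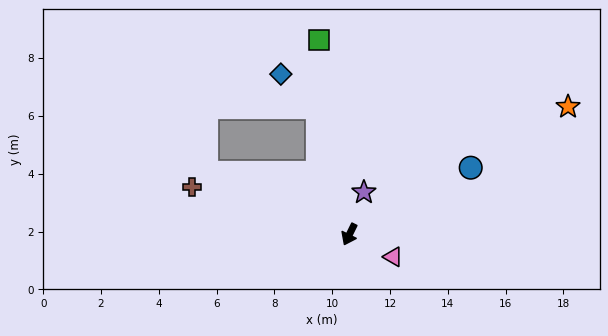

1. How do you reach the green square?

turn right 145°, forward 6.8 m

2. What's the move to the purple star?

turn right 173°, forward 1.5 m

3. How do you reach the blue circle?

turn left 145°, forward 4.8 m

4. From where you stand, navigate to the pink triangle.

turn left 89°, forward 1.7 m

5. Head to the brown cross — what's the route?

turn right 81°, forward 5.7 m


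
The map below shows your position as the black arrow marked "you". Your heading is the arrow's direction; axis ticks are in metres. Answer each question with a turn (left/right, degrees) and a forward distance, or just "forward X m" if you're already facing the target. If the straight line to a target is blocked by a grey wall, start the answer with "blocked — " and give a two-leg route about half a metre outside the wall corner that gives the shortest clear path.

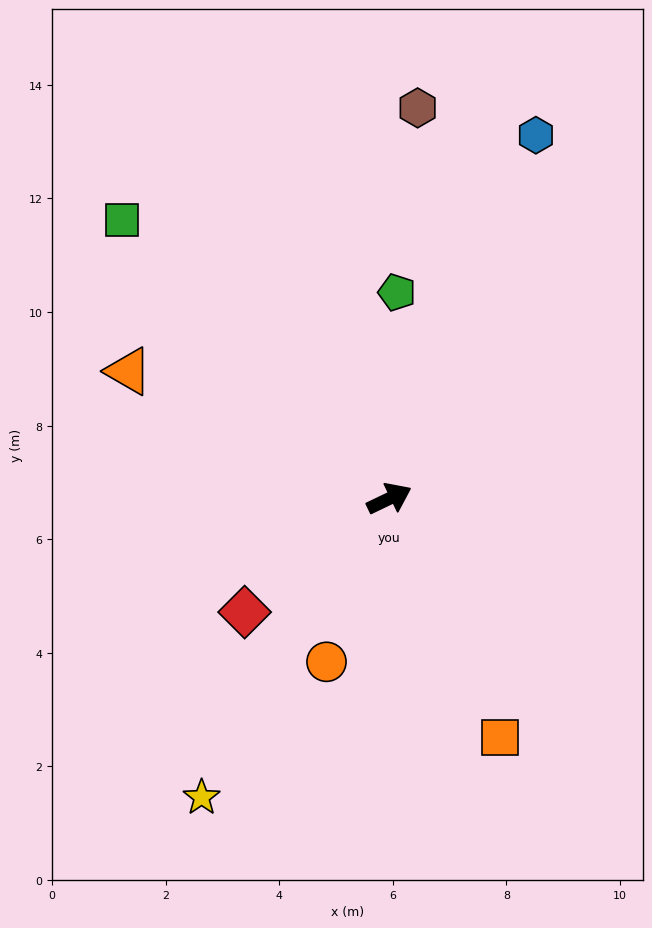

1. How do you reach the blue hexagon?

turn left 42°, forward 6.9 m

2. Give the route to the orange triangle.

turn left 128°, forward 5.1 m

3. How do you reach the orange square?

turn right 91°, forward 4.6 m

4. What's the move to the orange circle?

turn right 137°, forward 3.1 m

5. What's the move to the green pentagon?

turn left 62°, forward 3.6 m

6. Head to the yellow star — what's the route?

turn right 148°, forward 6.2 m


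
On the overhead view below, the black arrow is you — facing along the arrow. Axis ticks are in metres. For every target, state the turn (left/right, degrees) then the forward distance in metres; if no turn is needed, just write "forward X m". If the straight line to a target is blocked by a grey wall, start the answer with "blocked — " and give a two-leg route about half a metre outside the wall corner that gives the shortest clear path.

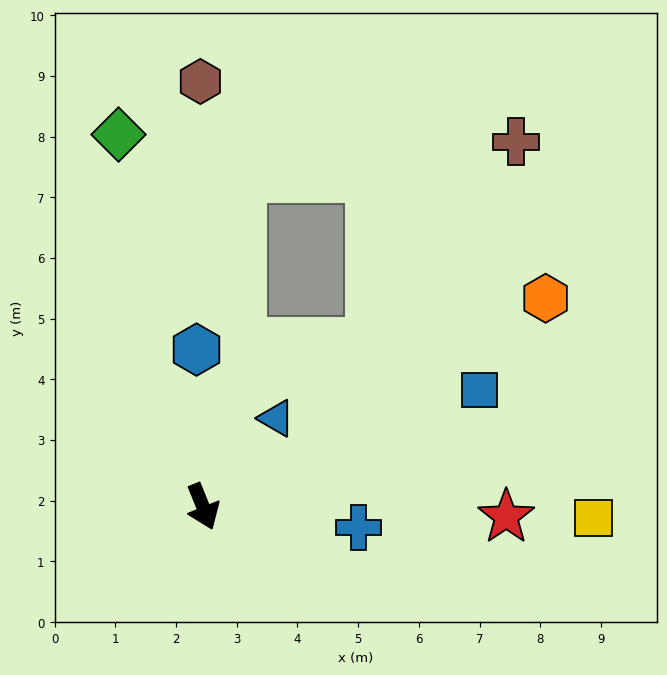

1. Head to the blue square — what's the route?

turn left 91°, forward 4.9 m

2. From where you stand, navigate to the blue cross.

turn left 60°, forward 2.6 m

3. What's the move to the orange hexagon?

turn left 99°, forward 6.6 m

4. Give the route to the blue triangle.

turn left 118°, forward 1.9 m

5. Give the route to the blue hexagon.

turn left 160°, forward 2.6 m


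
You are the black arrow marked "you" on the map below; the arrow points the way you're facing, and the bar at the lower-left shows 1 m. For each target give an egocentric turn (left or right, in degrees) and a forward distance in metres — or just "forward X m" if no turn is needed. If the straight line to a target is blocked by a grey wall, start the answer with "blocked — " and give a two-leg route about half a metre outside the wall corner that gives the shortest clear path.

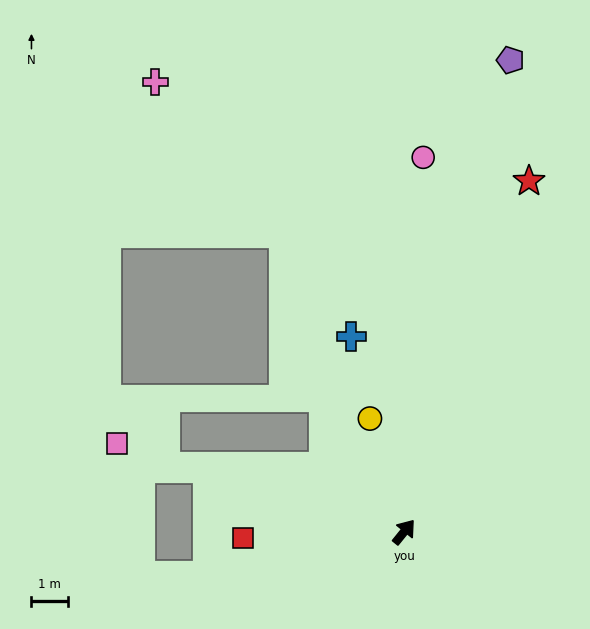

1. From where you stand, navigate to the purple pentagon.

turn left 26°, forward 13.2 m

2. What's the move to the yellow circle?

turn left 56°, forward 3.2 m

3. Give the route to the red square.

turn left 131°, forward 4.4 m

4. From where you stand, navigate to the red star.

turn left 19°, forward 10.2 m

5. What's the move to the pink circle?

turn left 36°, forward 10.2 m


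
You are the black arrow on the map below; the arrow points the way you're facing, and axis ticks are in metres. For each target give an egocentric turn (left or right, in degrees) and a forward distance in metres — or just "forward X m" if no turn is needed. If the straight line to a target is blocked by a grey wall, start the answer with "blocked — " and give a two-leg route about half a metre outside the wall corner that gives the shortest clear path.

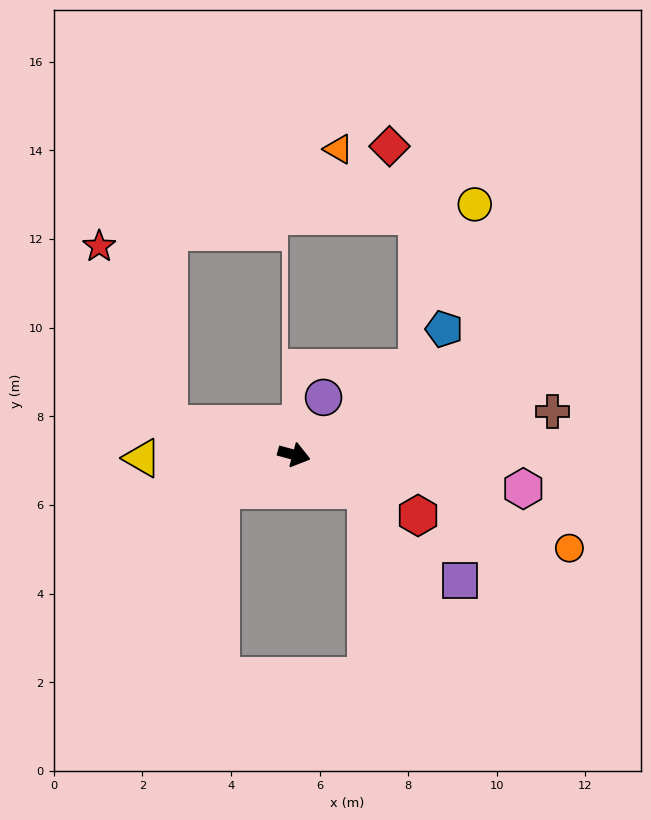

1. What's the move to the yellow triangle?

turn right 164°, forward 3.4 m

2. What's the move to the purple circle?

turn left 78°, forward 1.5 m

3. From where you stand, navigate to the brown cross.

turn left 25°, forward 5.9 m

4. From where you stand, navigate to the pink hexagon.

turn left 7°, forward 5.2 m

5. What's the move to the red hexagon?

turn right 11°, forward 3.1 m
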